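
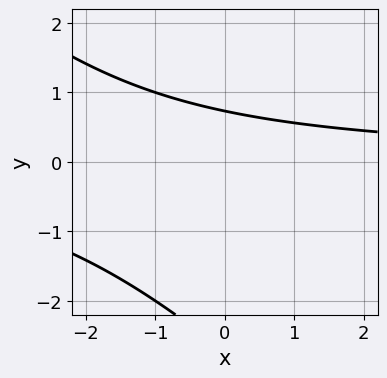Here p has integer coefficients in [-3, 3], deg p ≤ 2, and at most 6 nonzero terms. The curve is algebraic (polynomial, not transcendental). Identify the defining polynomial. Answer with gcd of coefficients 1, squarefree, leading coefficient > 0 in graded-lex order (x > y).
(a) deg p = 2.
(b) From the visible intercepts: the curve avoids every integer x-axis point in the box.
(c) Solving for integer coefficients yields p as stated.

x*y + y^2 + 2*y - 2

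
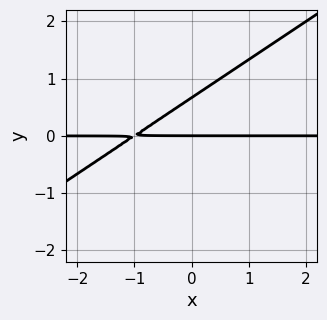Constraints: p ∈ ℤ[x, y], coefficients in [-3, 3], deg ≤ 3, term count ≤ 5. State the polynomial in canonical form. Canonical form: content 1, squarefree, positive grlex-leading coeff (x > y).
2*x*y - 3*y^2 + 2*y

(a) Degree: no degree-1 curve has this shape, so deg p = 2.
(b) From the visible intercepts: it meets the y-axis at y = 0 (among the integer gridlines); every point of the x-axis in the box is on the curve.
(c) The integer polynomial consistent with all of this is the stated p.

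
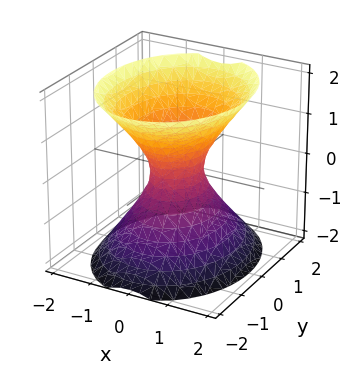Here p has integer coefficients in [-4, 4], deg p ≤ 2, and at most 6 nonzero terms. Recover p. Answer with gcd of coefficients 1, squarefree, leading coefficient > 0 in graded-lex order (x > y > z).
3*x^2 + 2*y^2 - 2*z^2 - 1

1. Degree: an hourglass — one-sheet hyperboloid; a quadric, so deg p = 2.
2. Symmetries: mirror symmetry z ↦ −z ⇒ only even powers of z; mirror symmetry x ↦ −x ⇒ only even powers of x; it's symmetric under y → −y, forcing even powers of y.
3. From the axis intercepts and sections: the surface avoids every integer z-axis point in the box.
4. These observations pin down the coefficients.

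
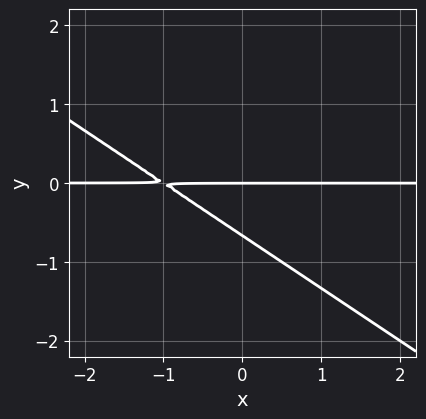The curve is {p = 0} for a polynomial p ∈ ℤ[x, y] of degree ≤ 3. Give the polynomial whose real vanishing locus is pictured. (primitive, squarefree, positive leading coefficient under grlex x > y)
2*x*y + 3*y^2 + 2*y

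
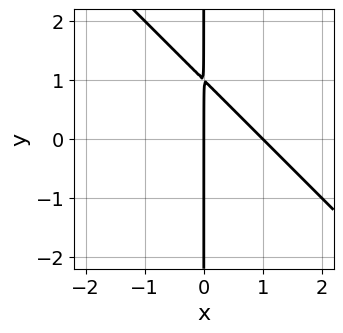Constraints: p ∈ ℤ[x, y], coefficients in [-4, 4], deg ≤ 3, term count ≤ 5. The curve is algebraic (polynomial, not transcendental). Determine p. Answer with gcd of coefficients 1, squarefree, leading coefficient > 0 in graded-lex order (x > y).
First, degree: the shape is more complex than any degree-1 curve, so deg p = 2.
Then, checking where it meets the axes: the visible y-axis segment lies entirely on the curve; the x-axis gridline crossings are at x ∈ {0, 1}.
Finally, assembling these constraints gives the stated polynomial.

x^2 + x*y - x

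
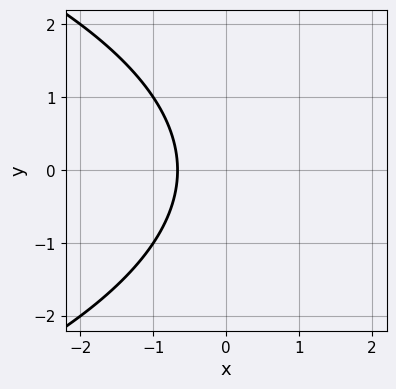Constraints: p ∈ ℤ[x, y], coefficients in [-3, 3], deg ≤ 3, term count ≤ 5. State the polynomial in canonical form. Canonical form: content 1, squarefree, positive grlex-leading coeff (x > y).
y^2 + 3*x + 2

First, deg p = 2. A generic line meets the curve in up to 2 points.
Then, symmetries: it's symmetric under y → −y, forcing even powers of y.
Then, observable constraints: it misses every integer gridline on the y-axis.
Finally, the integer polynomial consistent with all of this is the stated p.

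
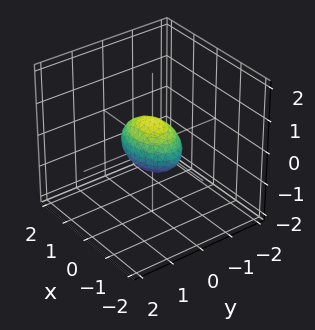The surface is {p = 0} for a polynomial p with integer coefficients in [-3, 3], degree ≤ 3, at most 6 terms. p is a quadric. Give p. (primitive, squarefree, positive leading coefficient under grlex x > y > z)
x^2 + 2*y^2 + 2*z^2 - 1

The degree is 2 — bounded and convex; a quadric.
Symmetries: the y ↦ −y reflection is a symmetry, so y appears only in even powers; the x ↦ −x reflection is a symmetry, so x appears only in even powers; mirror symmetry z ↦ −z ⇒ only even powers of z.
Checking where it meets the axes: the x-axis gridline crossings are at x ∈ {-1, 1}.
Fitting integer coefficients to these (and the overall shape) gives p.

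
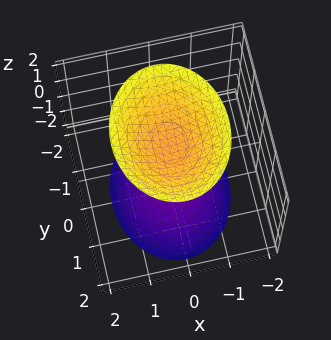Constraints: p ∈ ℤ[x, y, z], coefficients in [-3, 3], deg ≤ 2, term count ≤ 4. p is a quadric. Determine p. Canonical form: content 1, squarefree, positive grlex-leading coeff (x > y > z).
(a) I count 2 distinct pieces.
(b) The degree is 2 — two sheets facing apart; a quadric.
(c) Symmetries: mirror symmetry y ↦ −y ⇒ only even powers of y; mirror symmetry x ↦ −x ⇒ only even powers of x; it's symmetric under z → −z, forcing even powers of z.
(d) Observable constraints: the surface avoids every integer y-axis point in the box; the surface avoids every integer x-axis point in the box.
(e) Fitting integer coefficients to these (and the overall shape) gives p.

3*x^2 + 2*y^2 - 2*z^2 + 3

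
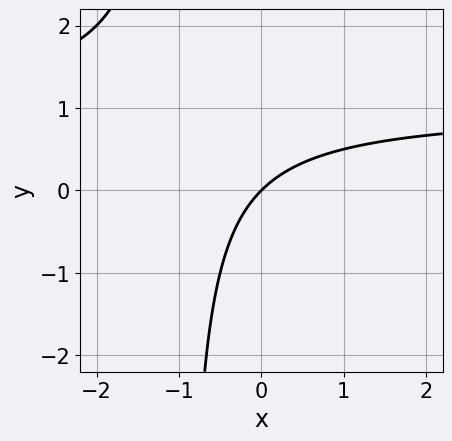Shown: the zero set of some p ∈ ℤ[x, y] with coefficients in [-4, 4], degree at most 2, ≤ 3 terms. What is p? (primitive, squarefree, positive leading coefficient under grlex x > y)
x*y - x + y

(a) The degree is 2 — the shape is more complex than any degree-1 curve.
(b) Checking where it meets the axes: it meets the y-axis at y = 0 (among the integer gridlines); it meets the x-axis at x = 0 (among the integer gridlines).
(c) Putting this together gives p.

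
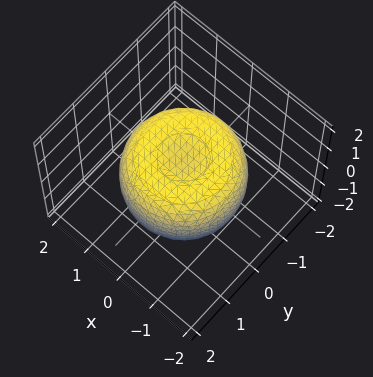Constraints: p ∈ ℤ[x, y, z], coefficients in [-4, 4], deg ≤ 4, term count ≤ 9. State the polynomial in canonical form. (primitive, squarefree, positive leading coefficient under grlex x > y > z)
2*x^4 + 4*x^2*y^2 + 2*y^4 - 3*x^2 - 3*y^2 + 3*z^2 - 2

(a) The degree is 4 — no degree-3 surface has this shape.
(b) Symmetries: the z-axis is an axis of rotation, so x and y enter only as x² + y².
(c) From the visible intercepts: a circular section at z = -1 has radius between 0 and 1.
(d) The integer polynomial consistent with all of this is the stated p.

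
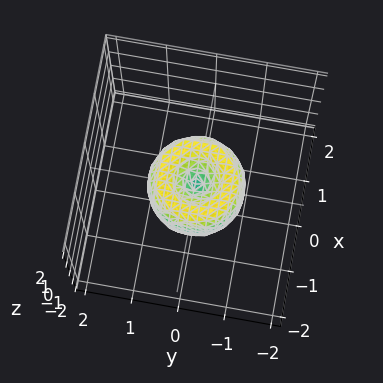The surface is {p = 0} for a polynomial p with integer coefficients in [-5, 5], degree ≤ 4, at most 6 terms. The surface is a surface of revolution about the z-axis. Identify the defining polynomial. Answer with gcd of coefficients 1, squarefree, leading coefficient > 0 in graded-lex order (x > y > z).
2*x^4 + 4*x^2*y^2 + 2*y^4 - 2*x^2 - 2*y^2 + z^2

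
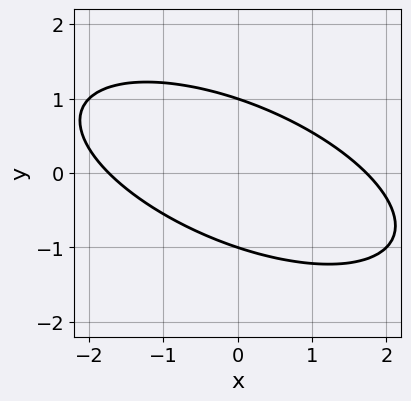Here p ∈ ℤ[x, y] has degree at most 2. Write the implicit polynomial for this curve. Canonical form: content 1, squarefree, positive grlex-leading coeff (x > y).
x^2 + 2*x*y + 3*y^2 - 3

1. deg p = 2. A generic line meets the curve in up to 2 points.
2. Observable constraints: the y-axis gridline crossings are at y ∈ {-1, 1}.
3. These observations pin down the coefficients.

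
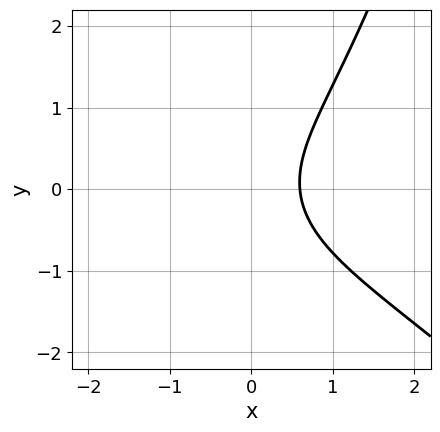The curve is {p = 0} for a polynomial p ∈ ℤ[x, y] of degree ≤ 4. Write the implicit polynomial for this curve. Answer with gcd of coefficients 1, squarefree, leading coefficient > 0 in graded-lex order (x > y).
x^3 + x^2*y - 2*y^2 + 3*x - 2

(a) The degree is 3 — the shape is more complex than any degree-2 curve.
(b) Observable constraints: no y-intercept at any integer in the box.
(c) Fitting integer coefficients to these (and the overall shape) gives p.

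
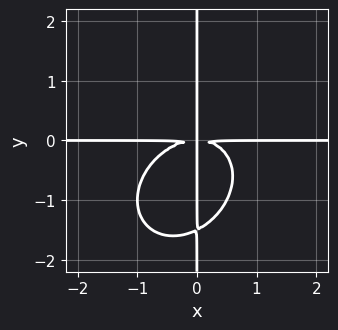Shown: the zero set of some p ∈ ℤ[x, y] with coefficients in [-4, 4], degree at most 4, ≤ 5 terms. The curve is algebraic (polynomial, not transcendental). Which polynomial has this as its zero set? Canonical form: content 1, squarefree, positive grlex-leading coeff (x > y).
First, deg p = 4.
Next, observable constraints: the visible x-axis segment lies entirely on the curve; every point of the y-axis in the box is on the curve.
Finally, the integer polynomial consistent with all of this is the stated p.

2*x^3*y - x^2*y^2 + 2*x*y^3 + 3*x*y^2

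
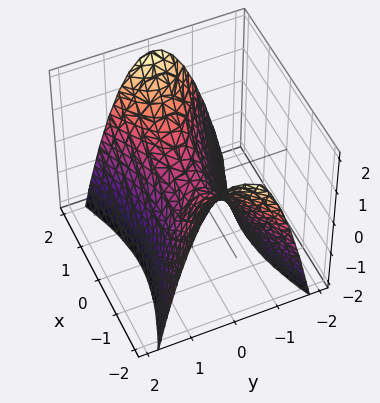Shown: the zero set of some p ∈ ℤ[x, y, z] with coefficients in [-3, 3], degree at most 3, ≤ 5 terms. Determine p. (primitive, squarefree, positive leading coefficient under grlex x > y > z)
x^2 - 3*y^2 - 2*z

1. Degree: a hyperbolic paraboloid; a quadric, so deg p = 2.
2. Symmetries: it's symmetric under y → −y, forcing even powers of y; mirror symmetry x ↦ −x ⇒ only even powers of x.
3. Checking where it meets the axes: it crosses the x-axis at the gridline x = 0; it crosses the y-axis at the gridline y = 0; one z-axis crossing is at z = 0.
4. Together with the visible shape, these determine p as stated.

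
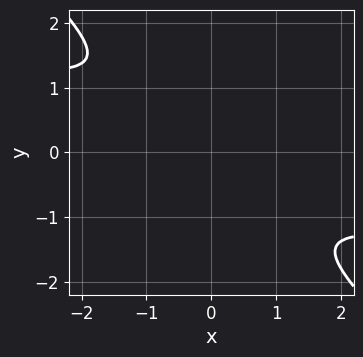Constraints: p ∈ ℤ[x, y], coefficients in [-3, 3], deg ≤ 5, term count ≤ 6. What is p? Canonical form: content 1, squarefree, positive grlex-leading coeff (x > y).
2*x*y^3 + 2*y^4 + x^2 + x*y + 2

(a) The degree is 4 — the shape is more complex than any degree-3 curve.
(b) From the visible intercepts: no y-intercept at any integer in the box; the curve avoids every integer x-axis point in the box.
(c) Putting this together gives p.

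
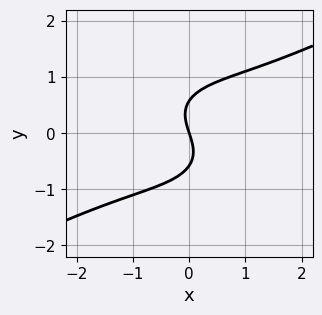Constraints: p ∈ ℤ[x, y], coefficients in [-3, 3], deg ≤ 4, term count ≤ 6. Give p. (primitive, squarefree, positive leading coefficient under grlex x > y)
x^3 - x^2*y - 3*y^3 + 3*x + y

First, deg p = 3. The shape is more complex than any degree-2 curve.
Next, against the integer gridlines: it crosses the x-axis at the gridline x = 0; it meets the y-axis at y = 0 (among the integer gridlines).
Finally, matching integer coefficients to the picture gives p.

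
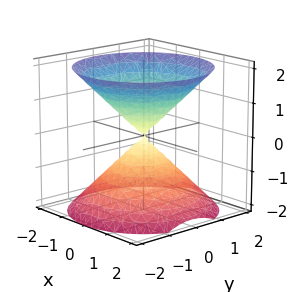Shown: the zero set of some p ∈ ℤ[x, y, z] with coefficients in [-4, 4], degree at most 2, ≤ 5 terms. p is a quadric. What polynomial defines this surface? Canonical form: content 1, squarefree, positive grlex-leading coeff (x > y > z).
x^2 + y^2 - z^2

1. There are 2 components.
2. Degree: a double cone through the origin; a quadric, so deg p = 2.
3. Symmetries: rotational symmetry about the z-axis ⇒ p depends on x, y only through x² + y²; it's symmetric under z → −z, forcing even powers of z.
4. Checking where it meets the axes: one x-axis crossing is at x = 0; it crosses the z-axis at the gridline z = 0.
5. Assembling these constraints gives the stated polynomial.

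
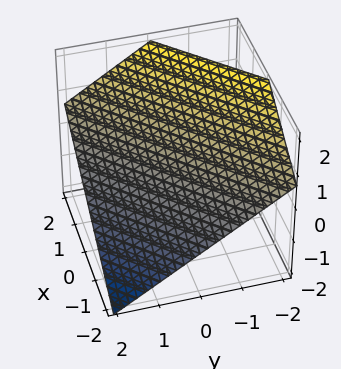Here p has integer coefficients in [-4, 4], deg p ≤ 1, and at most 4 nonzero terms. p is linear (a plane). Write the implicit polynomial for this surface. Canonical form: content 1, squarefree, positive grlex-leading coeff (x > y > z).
2*x - 2*y - 3*z + 2

First, degree: the surface is flat (a plane), so deg p = 1.
Then, from the axis intercepts and sections: it crosses the x-axis at the gridline x = -1; it meets the y-axis at y = 1 (among the integer gridlines).
Finally, solving for integer coefficients yields p as stated.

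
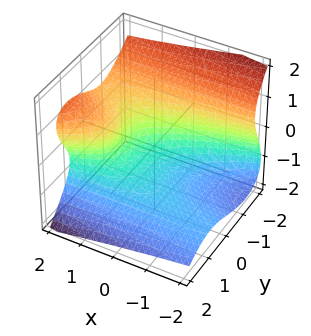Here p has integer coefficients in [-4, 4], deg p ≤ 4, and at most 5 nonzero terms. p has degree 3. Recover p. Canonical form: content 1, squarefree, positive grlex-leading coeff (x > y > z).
(a) deg p = 3.
(b) Observable constraints: one x-axis crossing is at x = 1; it crosses the z-axis at the gridline z = -1.
(c) Putting this together gives p.

2*x*y*z - 2*y^3 - 3*z^3 + 3*x - 3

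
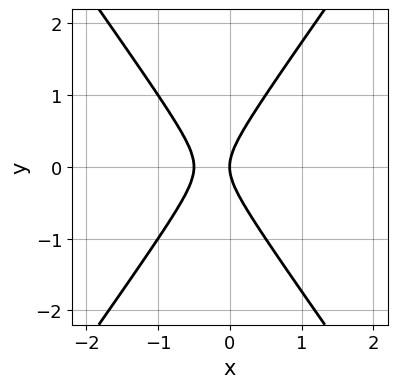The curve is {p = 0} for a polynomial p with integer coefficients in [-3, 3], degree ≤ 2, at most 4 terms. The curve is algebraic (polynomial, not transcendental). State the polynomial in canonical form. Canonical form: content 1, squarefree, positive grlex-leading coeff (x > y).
2*x^2 - y^2 + x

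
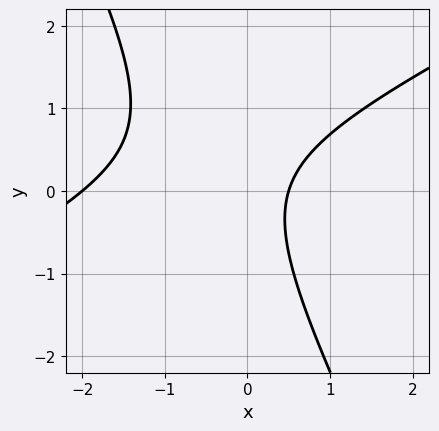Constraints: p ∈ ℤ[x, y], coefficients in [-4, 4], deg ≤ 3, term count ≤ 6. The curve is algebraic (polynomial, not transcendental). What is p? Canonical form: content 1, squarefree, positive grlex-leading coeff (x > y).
2*x^2 - 3*x*y - 2*y^2 + 3*x - 2

1. deg p = 2. The shape is more complex than any degree-1 curve.
2. Checking where it meets the axes: it crosses the x-axis at the gridline x = -2; the curve avoids every integer y-axis point in the box.
3. The integer polynomial consistent with all of this is the stated p.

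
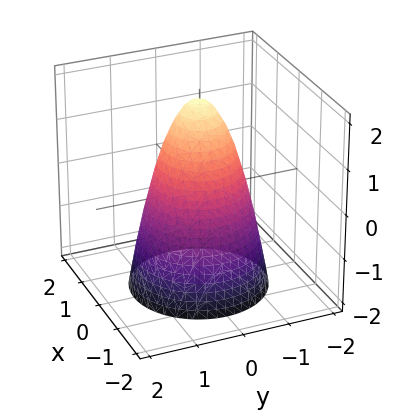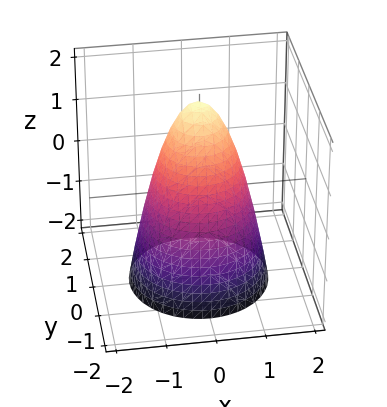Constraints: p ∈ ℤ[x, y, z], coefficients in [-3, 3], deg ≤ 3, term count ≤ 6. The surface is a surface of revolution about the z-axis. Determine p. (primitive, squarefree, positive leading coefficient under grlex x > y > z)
2*x^2 + 2*y^2 + z - 2

1. deg p = 2.
2. By symmetry, every cross-section ⟂ z is a circle, so x, y appear only via x² + y².
3. Checking where it meets the axes: one z-axis crossing is at z = 2; the x-axis gridline crossings are at x ∈ {-1, 1}.
4. Putting this together gives p.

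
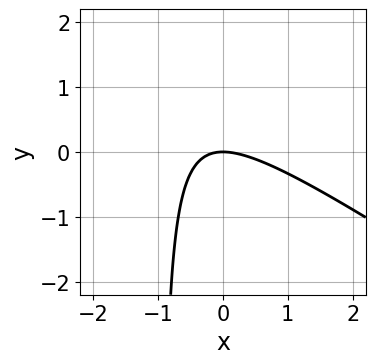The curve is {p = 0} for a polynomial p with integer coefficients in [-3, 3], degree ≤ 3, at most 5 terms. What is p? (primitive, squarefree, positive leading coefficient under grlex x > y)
1. Degree: the shape is more complex than any degree-1 curve, so deg p = 2.
2. Against the integer gridlines: it crosses the x-axis at the gridline x = 0; one y-axis crossing is at y = 0.
3. The integer polynomial consistent with all of this is the stated p.

2*x^2 + 3*x*y + 3*y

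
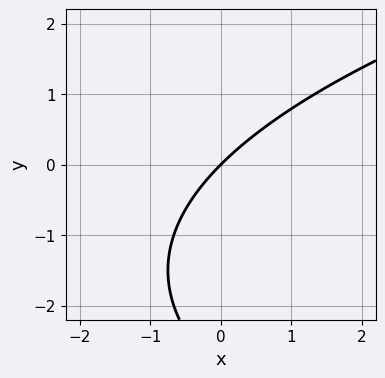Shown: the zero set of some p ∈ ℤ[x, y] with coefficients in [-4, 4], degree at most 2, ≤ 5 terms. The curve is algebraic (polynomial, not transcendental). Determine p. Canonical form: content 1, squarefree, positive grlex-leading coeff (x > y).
y^2 - 3*x + 3*y

(a) The degree is 2 — a generic line meets the curve in up to 2 points.
(b) Checking where it meets the axes: it crosses the y-axis at the gridline y = 0; one x-axis crossing is at x = 0.
(c) Putting this together gives p.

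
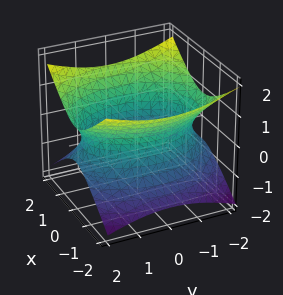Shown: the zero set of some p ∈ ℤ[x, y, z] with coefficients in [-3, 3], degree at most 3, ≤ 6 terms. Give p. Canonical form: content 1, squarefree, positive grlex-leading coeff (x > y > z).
First, the degree is 2 — one connected sheet with a waist; a quadric.
Next, symmetries: mirror symmetry z ↦ −z ⇒ only even powers of z; the y ↦ −y reflection is a symmetry, so y appears only in even powers; mirror symmetry x ↦ −x ⇒ only even powers of x.
Next, against the integer gridlines: no z-intercept at any integer in the box.
Finally, together with the visible shape, these determine p as stated.

2*x^2 + y^2 - 3*z^2 - 3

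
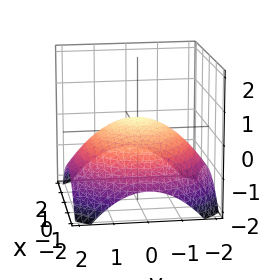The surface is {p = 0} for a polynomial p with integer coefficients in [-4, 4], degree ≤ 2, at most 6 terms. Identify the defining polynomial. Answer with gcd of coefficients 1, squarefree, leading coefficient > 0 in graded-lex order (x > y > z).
First, degree: no degree-1 surface has this shape, so deg p = 2.
Next, by symmetry, the z-axis is an axis of rotation, so x and y enter only as x² + y².
Next, from the axis intercepts and sections: a circular section at z = 0 has radius exactly 1; the y-axis gridline crossings are at y ∈ {-1, 1}; among the integer gridlines, it crosses the x-axis at x ∈ {-1, 1}.
Finally, these observations pin down the coefficients.

x^2 + y^2 + 3*z - 1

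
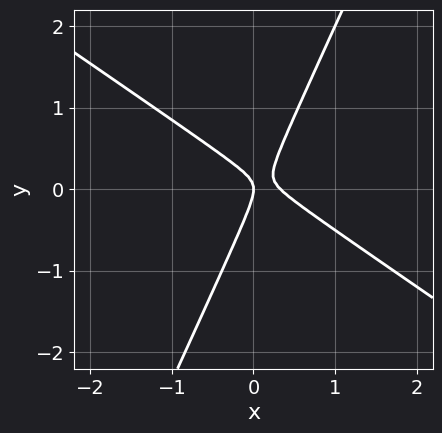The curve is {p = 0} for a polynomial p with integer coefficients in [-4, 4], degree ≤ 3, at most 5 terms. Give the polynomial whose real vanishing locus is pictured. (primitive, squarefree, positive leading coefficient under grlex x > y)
First, the degree is 2 — no degree-1 curve has this shape.
Then, reading off the gridlines: it crosses the x-axis at the gridline x = 0; one y-axis crossing is at y = 0.
Finally, assembling these constraints gives the stated polynomial.

3*x^2 + 3*x*y - 2*y^2 - x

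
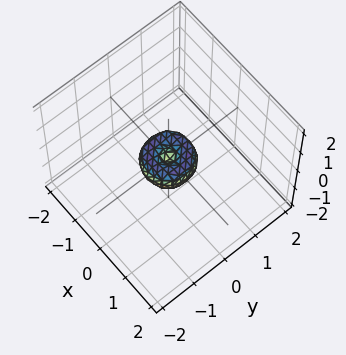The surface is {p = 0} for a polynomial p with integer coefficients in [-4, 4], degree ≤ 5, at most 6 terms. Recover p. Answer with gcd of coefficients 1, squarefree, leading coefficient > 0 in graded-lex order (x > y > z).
(a) The degree is 4 — a generic line meets the surface in up to 4 points.
(b) By symmetry, the z-axis is an axis of rotation, so x and y enter only as x² + y².
(c) Against the integer gridlines: one x-axis crossing is at x = 0; a circular section at z = 0 has radius between 0 and 1.
(d) The integer polynomial consistent with all of this is the stated p.

2*x^4 + 4*x^2*y^2 + 2*y^4 - x^2 - y^2 + z^2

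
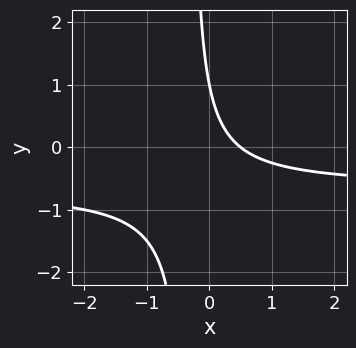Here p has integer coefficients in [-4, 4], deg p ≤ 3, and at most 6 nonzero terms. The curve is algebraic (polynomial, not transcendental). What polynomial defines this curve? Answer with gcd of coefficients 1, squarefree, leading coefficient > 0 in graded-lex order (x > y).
3*x*y + 2*x + y - 1

1. deg p = 2. The shape is more complex than any degree-1 curve.
2. Reading off the gridlines: one y-axis crossing is at y = 1.
3. Fitting integer coefficients to these (and the overall shape) gives p.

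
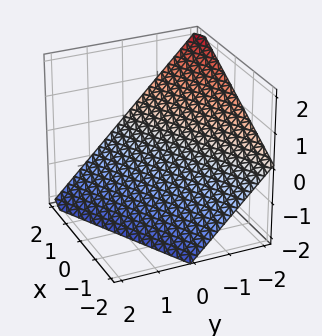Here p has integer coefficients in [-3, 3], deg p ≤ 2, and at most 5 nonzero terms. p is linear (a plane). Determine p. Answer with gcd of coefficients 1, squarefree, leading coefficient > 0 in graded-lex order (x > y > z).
x - 2*y - 2*z - 2

Degree: the surface is flat (a plane), so deg p = 1.
Checking where it meets the axes: one y-axis crossing is at y = -1; one z-axis crossing is at z = -1.
Putting this together gives p.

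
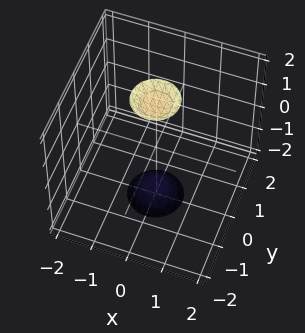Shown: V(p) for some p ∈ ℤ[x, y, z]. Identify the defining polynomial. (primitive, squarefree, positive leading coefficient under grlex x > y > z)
3*x^2 + 3*y^2 - z^2 + 3

There are 2 components. They look like related sheets of one shape, so recover p as a whole.
Degree: two separate bowl-shaped sheets opening away from each other; a quadric, so deg p = 2.
Symmetries: the z ↦ −z reflection is a symmetry, so z appears only in even powers; rotational symmetry about the z-axis ⇒ p depends on x, y only through x² + y².
Observable constraints: it misses every integer gridline on the x-axis; a circular section at z = 2 has radius between 0 and 1; no y-intercept at any integer in the box.
Assembling these constraints gives the stated polynomial.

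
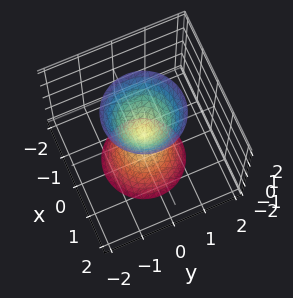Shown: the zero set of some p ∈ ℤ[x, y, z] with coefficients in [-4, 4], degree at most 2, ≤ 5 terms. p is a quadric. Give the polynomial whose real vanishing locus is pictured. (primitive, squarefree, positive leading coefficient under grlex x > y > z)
3*x^2 + 3*y^2 - z^2

(a) The picture has 2 separate pieces. Treating them together as one polynomial.
(b) Degree: two nappes meeting at a single point; a quadric, so deg p = 2.
(c) Symmetry: every cross-section ⟂ z is a circle, so x, y appear only via x² + y²; the z ↦ −z reflection is a symmetry, so z appears only in even powers.
(d) Observable constraints: a circular section at z = 2 has radius between 1 and 2; one z-axis crossing is at z = 0.
(e) The integer polynomial consistent with all of this is the stated p.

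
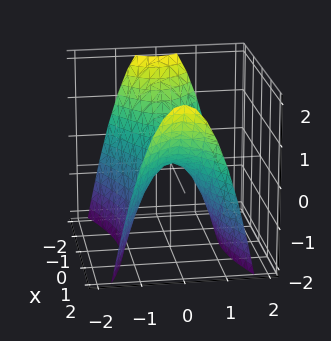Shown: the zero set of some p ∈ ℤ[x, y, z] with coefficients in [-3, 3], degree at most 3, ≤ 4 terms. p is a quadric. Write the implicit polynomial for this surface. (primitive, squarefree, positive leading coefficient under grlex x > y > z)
(a) deg p = 2. A hyperbolic paraboloid; a quadric.
(b) Symmetries: the y ↦ −y reflection is a symmetry, so y appears only in even powers; it's symmetric under x → −x, forcing even powers of x.
(c) Reading off the gridlines: it crosses the x-axis at the gridline x = 0; it meets the y-axis at y = 0 (among the integer gridlines); one z-axis crossing is at z = 0.
(d) The integer polynomial consistent with all of this is the stated p.

x^2 - 3*y^2 - 2*z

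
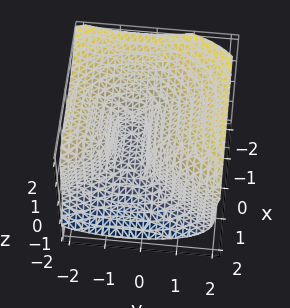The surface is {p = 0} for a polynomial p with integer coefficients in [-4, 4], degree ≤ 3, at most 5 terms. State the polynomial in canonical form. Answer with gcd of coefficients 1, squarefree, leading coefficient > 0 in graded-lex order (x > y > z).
1. deg p = 3. No degree-2 surface has this shape.
2. From the visible intercepts: it meets the z-axis at z = 0 (among the integer gridlines); it crosses the x-axis at the gridline x = 0.
3. Together with the visible shape, these determine p as stated. Check: (0, -1, 0) on the y-axis lies on the surface, and p(0, -1, 0) = 0. ✓

2*x^3 + 3*z^3 - 3*y^2 - 3*y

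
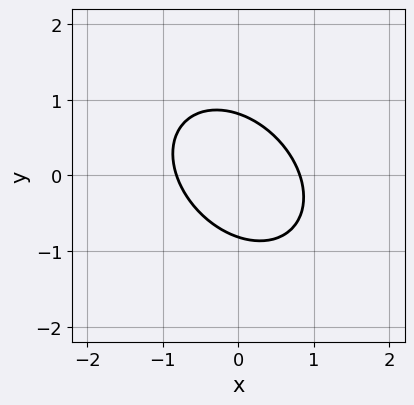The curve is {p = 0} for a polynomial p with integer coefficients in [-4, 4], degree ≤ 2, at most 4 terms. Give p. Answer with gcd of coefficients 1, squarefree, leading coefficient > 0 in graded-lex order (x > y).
3*x^2 + 2*x*y + 3*y^2 - 2

1. The degree is 2 — the shape is more complex than any degree-1 curve.
2. Solving for integer coefficients yields p as stated.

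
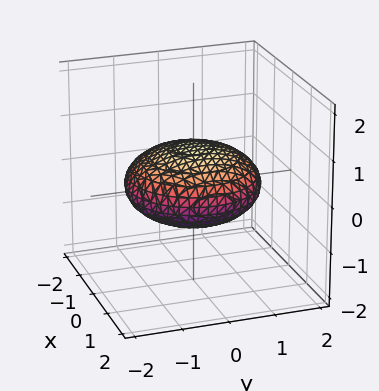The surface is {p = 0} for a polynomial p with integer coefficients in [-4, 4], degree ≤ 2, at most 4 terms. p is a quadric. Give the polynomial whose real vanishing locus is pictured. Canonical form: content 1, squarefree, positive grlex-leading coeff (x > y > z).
deg p = 2.
Symmetries: the surface is invariant under rotation about z: p = q(x² + y², z); the z ↦ −z reflection is a symmetry, so z appears only in even powers.
Observable constraints: a circular section at z = 0 has radius between 1 and 2.
Putting this together gives p.

x^2 + y^2 + 3*z^2 - 2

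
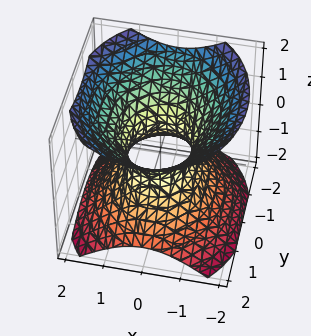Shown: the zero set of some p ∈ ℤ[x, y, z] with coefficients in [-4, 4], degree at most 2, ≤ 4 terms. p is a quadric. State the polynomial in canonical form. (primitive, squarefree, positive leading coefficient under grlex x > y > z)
3*x^2 + 2*y^2 - 3*z^2 - 2

First, degree: an hourglass — one-sheet hyperboloid; a quadric, so deg p = 2.
Then, symmetries: mirror symmetry z ↦ −z ⇒ only even powers of z; the x ↦ −x reflection is a symmetry, so x appears only in even powers; it's symmetric under y → −y, forcing even powers of y.
Next, reading off the gridlines: it misses every integer gridline on the z-axis; among the integer gridlines, it crosses the y-axis at y ∈ {-1, 1}.
Finally, matching integer coefficients to the picture gives p.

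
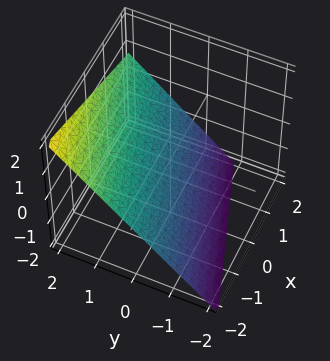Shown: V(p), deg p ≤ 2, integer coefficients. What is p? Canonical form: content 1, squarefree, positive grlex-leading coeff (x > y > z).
x - 3*y + 3*z + 2

Degree: the surface is flat (a plane), so deg p = 1.
Reading off the gridlines: it meets the x-axis at x = -2 (among the integer gridlines).
Matching integer coefficients to the picture gives p.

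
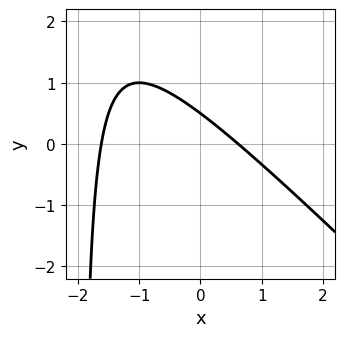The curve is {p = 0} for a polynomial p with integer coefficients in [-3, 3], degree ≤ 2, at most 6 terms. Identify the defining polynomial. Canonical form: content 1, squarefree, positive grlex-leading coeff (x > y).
x^2 + x*y + x + 2*y - 1

1. Degree: the shape is more complex than any degree-1 curve, so deg p = 2.
2. The integer polynomial consistent with all of this is the stated p.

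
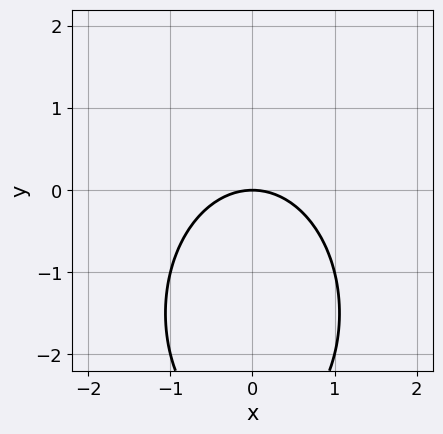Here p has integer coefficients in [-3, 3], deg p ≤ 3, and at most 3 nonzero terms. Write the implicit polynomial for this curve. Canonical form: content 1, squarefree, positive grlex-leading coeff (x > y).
2*x^2 + y^2 + 3*y

1. Degree: the shape is more complex than any degree-1 curve, so deg p = 2.
2. Symmetries: mirror symmetry x ↦ −x ⇒ only even powers of x.
3. From the visible intercepts: it crosses the y-axis at the gridline y = 0; one x-axis crossing is at x = 0.
4. Fitting integer coefficients to these (and the overall shape) gives p.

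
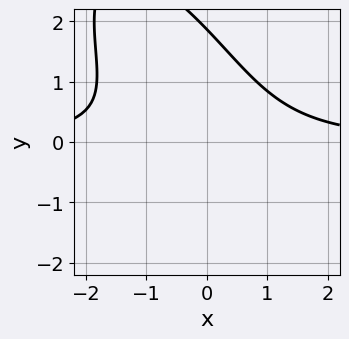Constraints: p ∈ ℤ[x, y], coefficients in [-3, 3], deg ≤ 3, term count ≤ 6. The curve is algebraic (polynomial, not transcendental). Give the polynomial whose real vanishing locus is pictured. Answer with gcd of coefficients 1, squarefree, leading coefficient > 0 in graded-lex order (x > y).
2*x^2*y + 2*x*y^2 + y^3 - y^2 - 3

The degree is 3 — a generic line meets the curve in up to 3 points.
Reading off the gridlines: no x-intercept at any integer in the box.
Solving for integer coefficients yields p as stated.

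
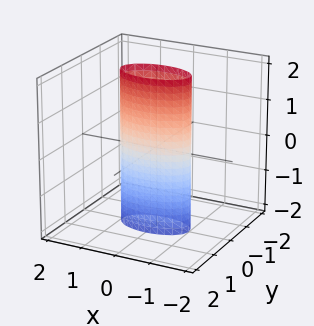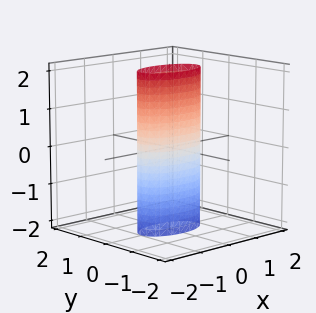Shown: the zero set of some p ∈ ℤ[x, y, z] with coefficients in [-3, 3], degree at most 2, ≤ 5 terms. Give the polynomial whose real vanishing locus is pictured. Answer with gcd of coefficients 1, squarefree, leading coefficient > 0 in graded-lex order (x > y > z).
First, deg p = 2. A cylinder; a quadric.
Then, symmetries: the z ↦ −z reflection is a symmetry, so z appears only in even powers; mirror symmetry x ↦ −x ⇒ only even powers of x; mirror symmetry y ↦ −y ⇒ only even powers of y.
Then, reading off the gridlines: the x-axis gridline crossings are at x ∈ {-1, 1}; the surface avoids every integer z-axis point in the box.
Finally, assembling these constraints gives the stated polynomial.

x^2 + 3*y^2 - 1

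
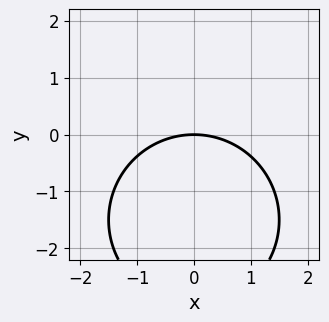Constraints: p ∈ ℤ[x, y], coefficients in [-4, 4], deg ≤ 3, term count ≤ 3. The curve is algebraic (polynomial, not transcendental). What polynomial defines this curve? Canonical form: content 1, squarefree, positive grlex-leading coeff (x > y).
1. deg p = 2. A generic line meets the curve in up to 2 points.
2. Symmetries: the x ↦ −x reflection is a symmetry, so x appears only in even powers.
3. From the visible intercepts: it meets the y-axis at y = 0 (among the integer gridlines); it meets the x-axis at x = 0 (among the integer gridlines).
4. Putting this together gives p.

x^2 + y^2 + 3*y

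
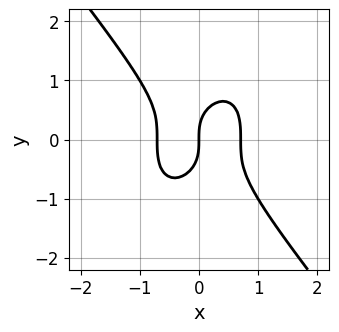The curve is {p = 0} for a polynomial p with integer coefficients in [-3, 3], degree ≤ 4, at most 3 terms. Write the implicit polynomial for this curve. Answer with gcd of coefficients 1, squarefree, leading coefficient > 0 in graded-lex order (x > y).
1. deg p = 3. No degree-2 curve has this shape.
2. Reading off the gridlines: it crosses the y-axis at the gridline y = 0; it meets the x-axis at x = 0 (among the integer gridlines).
3. Fitting integer coefficients to these (and the overall shape) gives p.

2*x^3 + y^3 - x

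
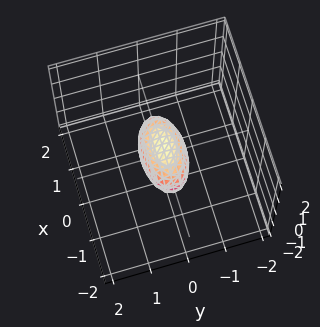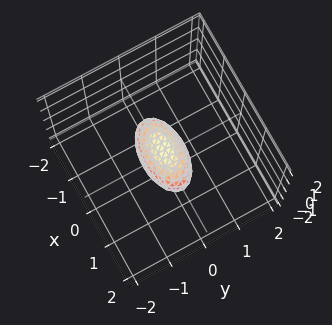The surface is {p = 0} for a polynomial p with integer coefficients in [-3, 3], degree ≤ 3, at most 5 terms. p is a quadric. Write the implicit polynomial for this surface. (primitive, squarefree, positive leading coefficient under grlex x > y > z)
1. Degree: a closed, bounded, convex surface; a quadric, so deg p = 2.
2. Symmetries: the z ↦ −z reflection is a symmetry, so z appears only in even powers; the y ↦ −y reflection is a symmetry, so y appears only in even powers; it's symmetric under x → −x, forcing even powers of x.
3. Reading off the gridlines: among the integer gridlines, it crosses the x-axis at x ∈ {-1, 1}.
4. Matching integer coefficients to the picture gives p.

x^2 + 3*y^2 + 2*z^2 - 1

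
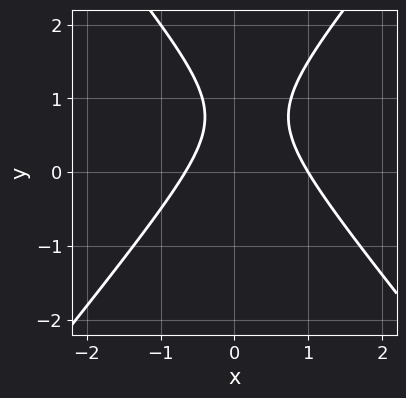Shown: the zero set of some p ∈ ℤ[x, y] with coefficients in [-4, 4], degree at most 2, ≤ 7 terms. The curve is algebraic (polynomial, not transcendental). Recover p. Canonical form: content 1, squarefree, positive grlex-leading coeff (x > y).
3*x^2 - 2*y^2 - x + 3*y - 2

The degree is 2 — a generic line meets the curve in up to 2 points.
Against the integer gridlines: no y-intercept at any integer in the box; it crosses the x-axis at the gridline x = 1.
Putting this together gives p.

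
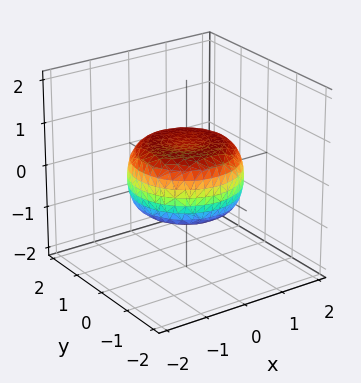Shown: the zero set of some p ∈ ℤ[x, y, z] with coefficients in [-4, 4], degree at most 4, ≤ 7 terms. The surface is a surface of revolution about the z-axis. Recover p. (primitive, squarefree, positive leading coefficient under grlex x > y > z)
1. Degree: no degree-3 surface has this shape, so deg p = 4.
2. By symmetry, every cross-section ⟂ z is a circle, so x, y appear only via x² + y².
3. Checking where it meets the axes: a circular section at z = 0 has radius between 1 and 2.
4. The integer polynomial consistent with all of this is the stated p.

x^4 + 2*x^2*y^2 + y^4 - x^2 - y^2 + 2*z^2 - 1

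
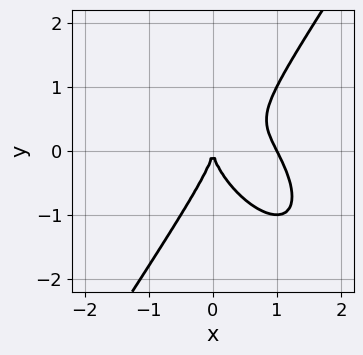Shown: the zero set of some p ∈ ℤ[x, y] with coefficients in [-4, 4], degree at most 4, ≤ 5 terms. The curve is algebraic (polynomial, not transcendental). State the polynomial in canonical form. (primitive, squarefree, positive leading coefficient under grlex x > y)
1. deg p = 3.
2. From the visible intercepts: among the integer gridlines, it crosses the x-axis at x ∈ {0, 1}; it meets the y-axis at y = 0 (among the integer gridlines).
3. Solving for integer coefficients yields p as stated.

2*x^3 + x^2*y - y^3 - 2*x^2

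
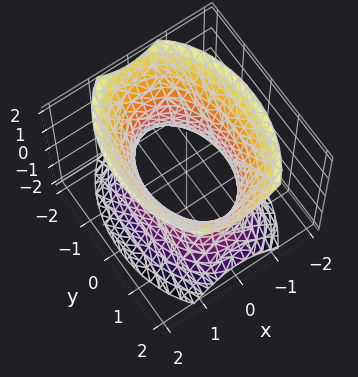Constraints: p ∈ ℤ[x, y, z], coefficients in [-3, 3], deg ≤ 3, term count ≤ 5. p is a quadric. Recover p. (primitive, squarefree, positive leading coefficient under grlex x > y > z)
(a) deg p = 2. One connected sheet with a waist; a quadric.
(b) Symmetries: it's symmetric under y → −y, forcing even powers of y; it's symmetric under z → −z, forcing even powers of z; mirror symmetry x ↦ −x ⇒ only even powers of x.
(c) Reading off the gridlines: the x-axis gridline crossings are at x ∈ {-1, 1}; the surface avoids every integer z-axis point in the box.
(d) Matching integer coefficients to the picture gives p.

2*x^2 + y^2 - z^2 - 2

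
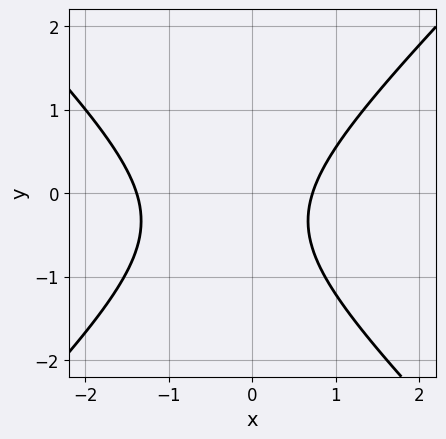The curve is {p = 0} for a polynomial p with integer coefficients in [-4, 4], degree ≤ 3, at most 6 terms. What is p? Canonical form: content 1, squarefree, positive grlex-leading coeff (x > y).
3*x^2 - 3*y^2 + 2*x - 2*y - 3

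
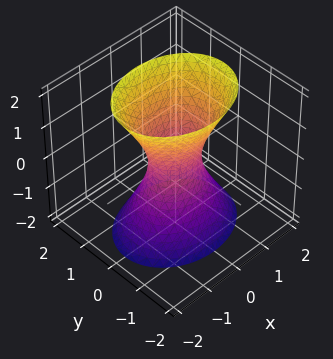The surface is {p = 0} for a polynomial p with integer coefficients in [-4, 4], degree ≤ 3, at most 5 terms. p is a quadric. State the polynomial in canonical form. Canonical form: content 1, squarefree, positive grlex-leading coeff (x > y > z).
2*x^2 + 3*y^2 - z^2 - 1

(a) deg p = 2.
(b) Symmetries: mirror symmetry y ↦ −y ⇒ only even powers of y; the z ↦ −z reflection is a symmetry, so z appears only in even powers; mirror symmetry x ↦ −x ⇒ only even powers of x.
(c) Against the integer gridlines: it misses every integer gridline on the z-axis.
(d) Together with the visible shape, these determine p as stated.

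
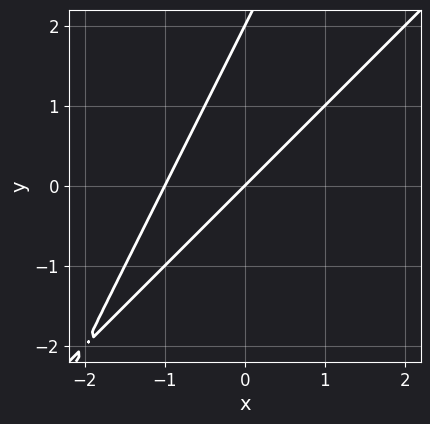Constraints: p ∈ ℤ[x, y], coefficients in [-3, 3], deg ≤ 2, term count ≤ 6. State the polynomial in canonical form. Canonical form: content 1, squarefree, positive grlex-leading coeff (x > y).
(a) The degree is 2 — a generic line meets the curve in up to 2 points.
(b) From the visible intercepts: among the integer gridlines, it crosses the x-axis at x ∈ {-1, 0}; the y-axis gridline crossings are at y ∈ {0, 2}.
(c) Together with the visible shape, these determine p as stated.

2*x^2 - 3*x*y + y^2 + 2*x - 2*y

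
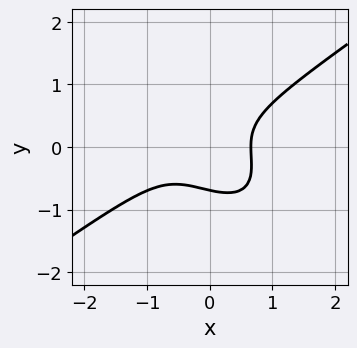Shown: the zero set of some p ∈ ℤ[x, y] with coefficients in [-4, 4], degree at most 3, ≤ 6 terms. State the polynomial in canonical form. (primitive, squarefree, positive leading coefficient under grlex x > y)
deg p = 3. No degree-2 curve has this shape.
Matching integer coefficients to the picture gives p.

2*x^3 - 2*x*y^2 - 3*y^3 + x^2 - 1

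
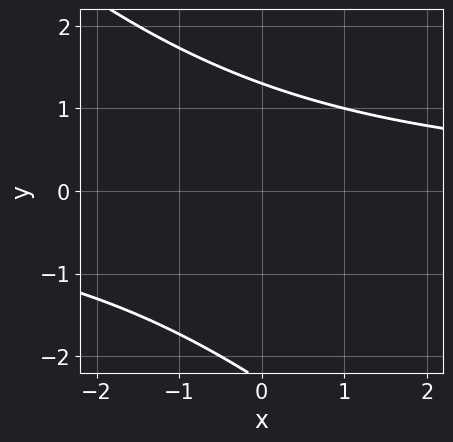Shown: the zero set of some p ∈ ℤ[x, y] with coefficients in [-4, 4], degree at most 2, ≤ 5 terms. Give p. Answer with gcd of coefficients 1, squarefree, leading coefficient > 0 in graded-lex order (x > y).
x*y + y^2 + y - 3

First, degree: a generic line meets the curve in up to 2 points, so deg p = 2.
Next, checking where it meets the axes: it misses every integer gridline on the x-axis.
Finally, fitting integer coefficients to these (and the overall shape) gives p.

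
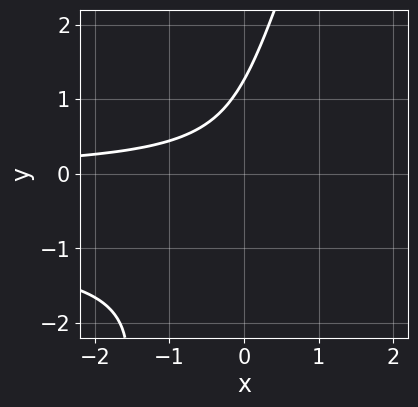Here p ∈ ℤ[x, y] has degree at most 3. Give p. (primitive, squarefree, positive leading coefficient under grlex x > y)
3*x*y^2 - y^3 + 3*x*y + 2

First, the degree is 3 — a generic line meets the curve in up to 3 points.
Then, checking where it meets the axes: the curve avoids every integer x-axis point in the box.
Finally, together with the visible shape, these determine p as stated.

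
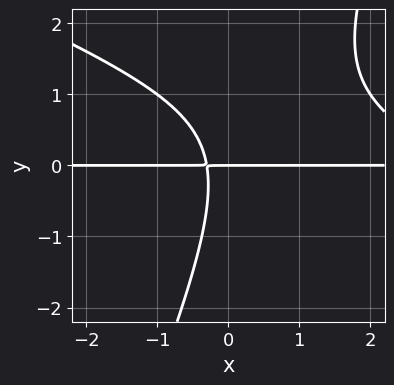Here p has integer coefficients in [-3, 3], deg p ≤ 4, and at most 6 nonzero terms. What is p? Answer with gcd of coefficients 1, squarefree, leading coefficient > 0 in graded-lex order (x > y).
x^2*y + 2*x*y^2 - y^3 - 3*x*y - y

First, the degree is 3 — the shape is more complex than any degree-2 curve.
Next, reading off the gridlines: it meets the y-axis at y = 0 (among the integer gridlines); every point of the x-axis in the box is on the curve.
Finally, together with the visible shape, these determine p as stated.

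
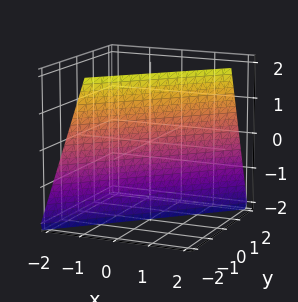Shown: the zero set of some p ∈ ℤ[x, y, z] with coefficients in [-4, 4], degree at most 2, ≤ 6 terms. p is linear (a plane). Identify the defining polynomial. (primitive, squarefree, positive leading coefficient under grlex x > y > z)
The degree is 1 — every cross-section is a straight line — this is a plane.
Reading off the gridlines: one z-axis crossing is at z = -2.
The integer polynomial consistent with all of this is the stated p.

3*x - 3*y - z - 2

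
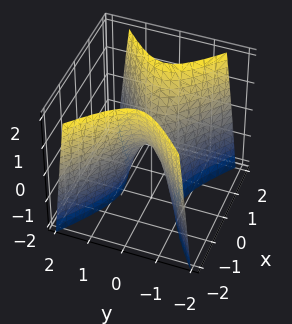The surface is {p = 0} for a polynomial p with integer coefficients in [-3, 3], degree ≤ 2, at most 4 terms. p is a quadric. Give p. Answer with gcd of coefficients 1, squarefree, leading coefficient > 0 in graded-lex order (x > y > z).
2*x^2 - 3*y^2 - z

The degree is 2 — a saddle surface; a quadric.
Symmetries: it's symmetric under x → −x, forcing even powers of x; the y ↦ −y reflection is a symmetry, so y appears only in even powers.
Against the integer gridlines: it meets the y-axis at y = 0 (among the integer gridlines); it meets the z-axis at z = 0 (among the integer gridlines); it crosses the x-axis at the gridline x = 0.
Solving for integer coefficients yields p as stated.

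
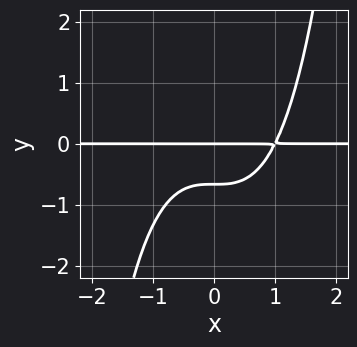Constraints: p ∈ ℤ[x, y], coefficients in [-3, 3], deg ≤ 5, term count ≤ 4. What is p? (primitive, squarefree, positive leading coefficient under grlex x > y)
2*x^3*y - 3*y^2 - 2*y

First, deg p = 4.
Next, from the axis intercepts and sections: it crosses the y-axis at the gridline y = 0; every point of the x-axis in the box is on the curve.
Finally, solving for integer coefficients yields p as stated.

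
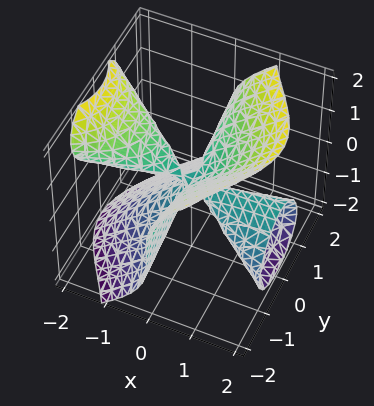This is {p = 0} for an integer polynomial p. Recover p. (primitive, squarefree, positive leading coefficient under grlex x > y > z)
2*x^2*z + 3*x*y^2 - 2*z^3

First, I count 2 distinct pieces.
Next, degree: the shape is more complex than any degree-2 surface, so deg p = 3.
Then, against the integer gridlines: the visible x-axis segment lies entirely on the surface; the visible y-axis segment lies entirely on the surface; one z-axis crossing is at z = 0.
Finally, assembling these constraints gives the stated polynomial.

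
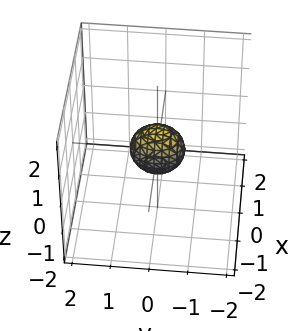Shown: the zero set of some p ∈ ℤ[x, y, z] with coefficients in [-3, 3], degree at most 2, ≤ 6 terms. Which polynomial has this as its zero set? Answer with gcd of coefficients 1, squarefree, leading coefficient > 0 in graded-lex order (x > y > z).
3*x^2 + 2*y^2 + 2*z^2 - 1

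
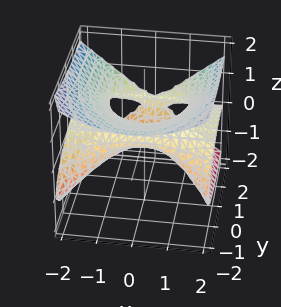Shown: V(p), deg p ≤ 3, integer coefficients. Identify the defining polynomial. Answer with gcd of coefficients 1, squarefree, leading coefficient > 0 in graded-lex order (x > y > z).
Degree: the shape is more complex than any degree-2 surface, so deg p = 3.
From the visible intercepts: among the integer gridlines, it crosses the y-axis at y ∈ {0, 2}; every point of the x-axis in the box is on the surface.
Fitting integer coefficients to these (and the overall shape) gives p.

2*x^2*z - 3*z^3 + y^2 - 2*y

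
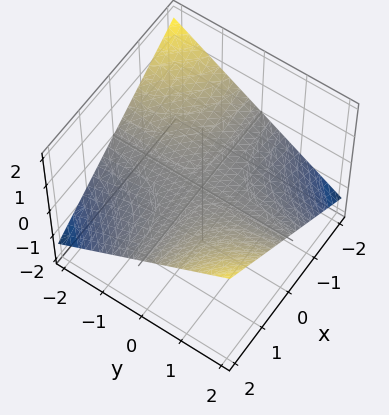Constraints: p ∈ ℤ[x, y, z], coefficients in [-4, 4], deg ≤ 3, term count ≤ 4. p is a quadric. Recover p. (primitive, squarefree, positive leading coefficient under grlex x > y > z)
x*y - 3*z

First, degree: a saddle surface; a quadric, so deg p = 2.
Then, reading off the gridlines: one z-axis crossing is at z = 0; every point of the x-axis in the box is on the surface.
Finally, these observations pin down the coefficients. Check: (0, -1, 0) on the y-axis lies on the surface, and p(0, -1, 0) = 0. ✓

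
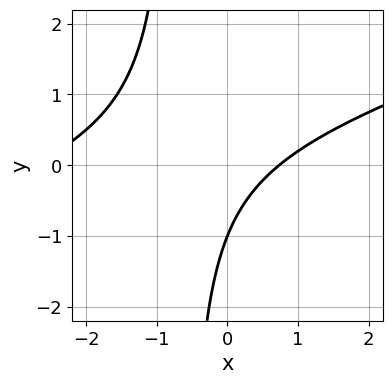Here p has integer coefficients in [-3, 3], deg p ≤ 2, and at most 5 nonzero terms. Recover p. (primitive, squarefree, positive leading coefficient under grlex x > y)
x^2 - 3*x*y + 2*x - 2*y - 2

(a) The degree is 2 — the shape is more complex than any degree-1 curve.
(b) Against the integer gridlines: one y-axis crossing is at y = -1.
(c) The integer polynomial consistent with all of this is the stated p.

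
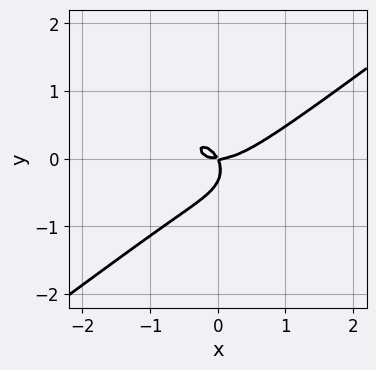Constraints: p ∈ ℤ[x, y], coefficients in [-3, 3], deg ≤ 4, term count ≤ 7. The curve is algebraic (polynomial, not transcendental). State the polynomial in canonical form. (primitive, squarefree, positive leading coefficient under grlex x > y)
First, degree: a generic line meets the curve in up to 3 points, so deg p = 3.
Next, from the axis intercepts and sections: one x-axis crossing is at x = 0; it crosses the y-axis at the gridline y = 0.
Finally, the integer polynomial consistent with all of this is the stated p.

2*x^3 - x^2*y - 3*y^3 - 2*x*y - y^2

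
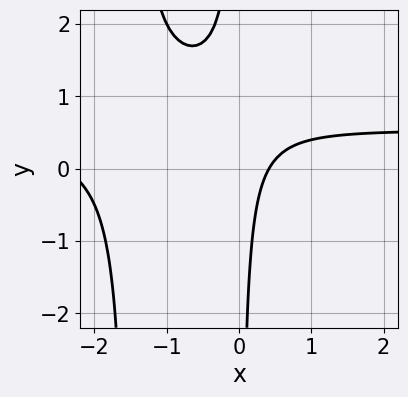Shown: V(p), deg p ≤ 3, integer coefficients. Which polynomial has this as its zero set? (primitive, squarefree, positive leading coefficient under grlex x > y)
2*x^2*y - x^2 + 3*x*y - 2*x + 1

First, the degree is 3 — a generic line meets the curve in up to 3 points.
Next, from the visible intercepts: no y-intercept at any integer in the box.
Finally, these observations pin down the coefficients.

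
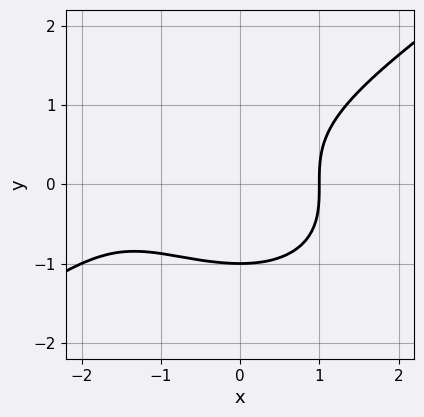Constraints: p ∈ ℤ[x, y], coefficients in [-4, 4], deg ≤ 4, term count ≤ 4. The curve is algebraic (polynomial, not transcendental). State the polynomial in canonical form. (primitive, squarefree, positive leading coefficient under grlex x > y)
(a) deg p = 3.
(b) Observable constraints: it meets the x-axis at x = 1 (among the integer gridlines); it crosses the y-axis at the gridline y = -1.
(c) Matching integer coefficients to the picture gives p.

x^3 - 3*y^3 + 2*x^2 - 3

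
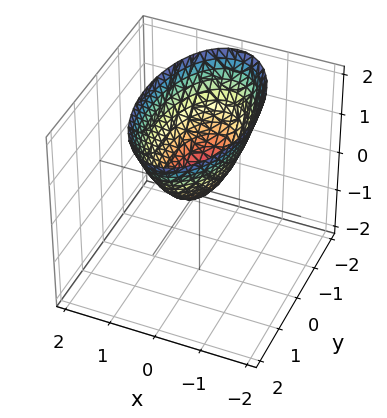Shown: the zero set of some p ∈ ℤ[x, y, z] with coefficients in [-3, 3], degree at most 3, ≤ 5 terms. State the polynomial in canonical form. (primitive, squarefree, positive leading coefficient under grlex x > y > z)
1. The degree is 2 — a paraboloid; a quadric.
2. Symmetries: mirror symmetry x ↦ −x ⇒ only even powers of x; mirror symmetry y ↦ −y ⇒ only even powers of y.
3. From the axis intercepts and sections: one x-axis crossing is at x = 0; it meets the z-axis at z = 0 (among the integer gridlines); it meets the y-axis at y = 0 (among the integer gridlines).
4. Solving for integer coefficients yields p as stated.

3*x^2 + y^2 - 2*z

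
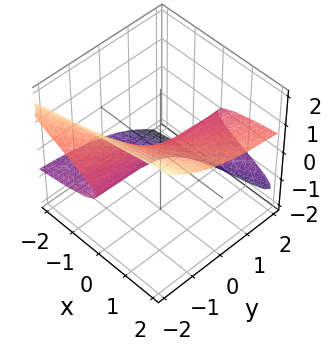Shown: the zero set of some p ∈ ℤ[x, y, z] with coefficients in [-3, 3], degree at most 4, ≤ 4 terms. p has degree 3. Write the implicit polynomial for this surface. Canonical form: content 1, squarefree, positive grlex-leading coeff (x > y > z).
3*y*z^2 + 3*z^3 - 2*x

1. The degree is 3 — no degree-2 surface has this shape.
2. Reading off the gridlines: every point of the y-axis in the box is on the surface; one z-axis crossing is at z = 0.
3. Putting this together gives p.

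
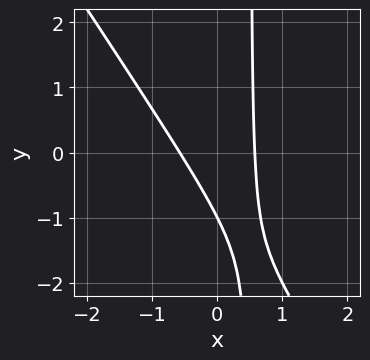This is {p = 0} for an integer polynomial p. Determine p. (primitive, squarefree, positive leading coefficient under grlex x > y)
3*x^2 + 2*x*y - y - 1

1. The degree is 2 — no degree-1 curve has this shape.
2. Observable constraints: one y-axis crossing is at y = -1.
3. Putting this together gives p.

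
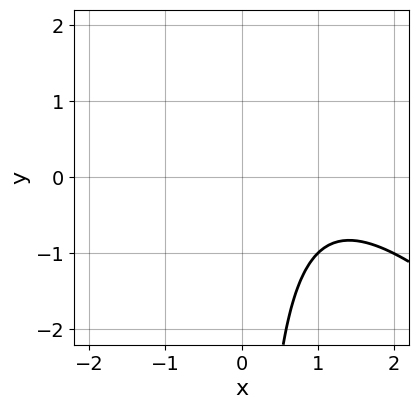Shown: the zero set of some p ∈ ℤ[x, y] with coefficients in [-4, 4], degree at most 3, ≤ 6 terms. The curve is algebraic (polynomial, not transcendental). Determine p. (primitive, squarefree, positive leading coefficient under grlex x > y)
1. Degree: no degree-1 curve has this shape, so deg p = 2.
2. Against the integer gridlines: it misses every integer gridline on the y-axis; it misses every integer gridline on the x-axis.
3. Together with the visible shape, these determine p as stated.

x^2 + x*y - 2*x + 2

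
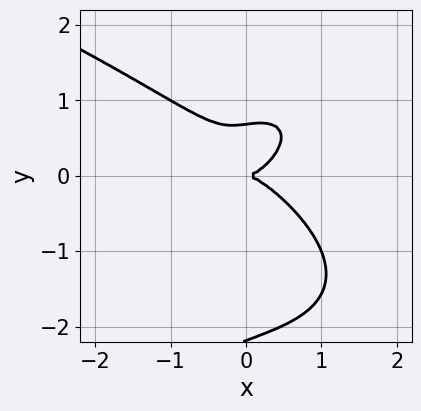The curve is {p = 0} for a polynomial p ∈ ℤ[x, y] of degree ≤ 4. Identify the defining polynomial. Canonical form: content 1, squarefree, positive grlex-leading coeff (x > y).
deg p = 4.
Checking where it meets the axes: it meets the x-axis at x = 0 (among the integer gridlines); one y-axis crossing is at y = 0.
Fitting integer coefficients to these (and the overall shape) gives p.

x*y^3 - 2*y^4 - 3*x^3 - 3*y^3 + 3*y^2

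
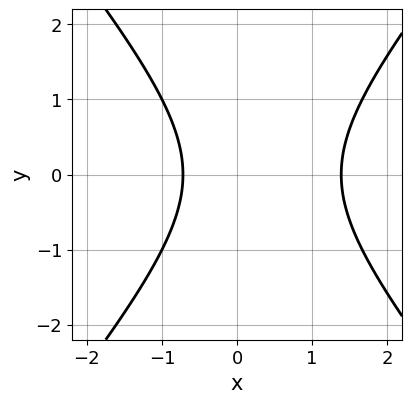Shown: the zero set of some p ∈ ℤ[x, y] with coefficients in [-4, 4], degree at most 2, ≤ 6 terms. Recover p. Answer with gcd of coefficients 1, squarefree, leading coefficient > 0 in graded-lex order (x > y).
3*x^2 - 2*y^2 - 2*x - 3

The degree is 2 — the shape is more complex than any degree-1 curve.
Symmetries: mirror symmetry y ↦ −y ⇒ only even powers of y.
Observable constraints: no y-intercept at any integer in the box.
Matching integer coefficients to the picture gives p.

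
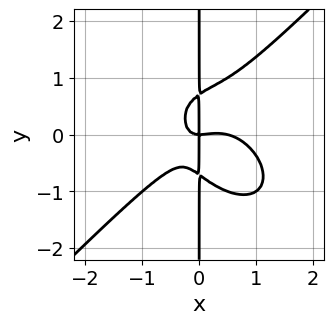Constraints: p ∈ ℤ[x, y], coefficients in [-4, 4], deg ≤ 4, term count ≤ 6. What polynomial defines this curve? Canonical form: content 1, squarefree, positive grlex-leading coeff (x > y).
First, deg p = 4. No degree-3 curve has this shape.
Then, against the integer gridlines: one x-axis crossing is at x = 0; the visible y-axis segment lies entirely on the curve.
Finally, fitting integer coefficients to these (and the overall shape) gives p.

2*x^4 - 2*x*y^3 - x^3 + 2*x^2*y + x*y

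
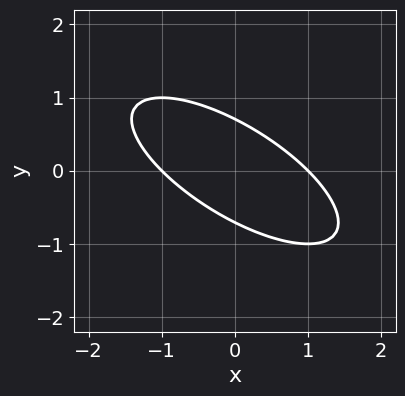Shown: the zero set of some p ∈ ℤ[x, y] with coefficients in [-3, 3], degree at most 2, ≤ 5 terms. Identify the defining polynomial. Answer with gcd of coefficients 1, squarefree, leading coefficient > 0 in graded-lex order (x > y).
First, degree: the shape is more complex than any degree-1 curve, so deg p = 2.
Then, reading off the gridlines: among the integer gridlines, it crosses the x-axis at x ∈ {-1, 1}.
Finally, matching integer coefficients to the picture gives p.

x^2 + 2*x*y + 2*y^2 - 1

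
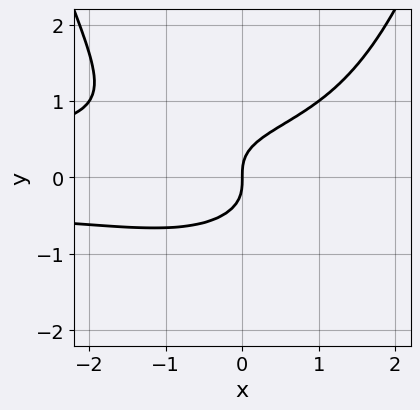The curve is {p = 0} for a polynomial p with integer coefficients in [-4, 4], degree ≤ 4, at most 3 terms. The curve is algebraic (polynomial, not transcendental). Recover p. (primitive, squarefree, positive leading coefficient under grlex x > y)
(a) deg p = 4. A generic line meets the curve in up to 4 points.
(b) From the axis intercepts and sections: it meets the y-axis at y = 0 (among the integer gridlines); it crosses the x-axis at the gridline x = 0.
(c) These observations pin down the coefficients.

x^2*y^2 - 2*y^3 + x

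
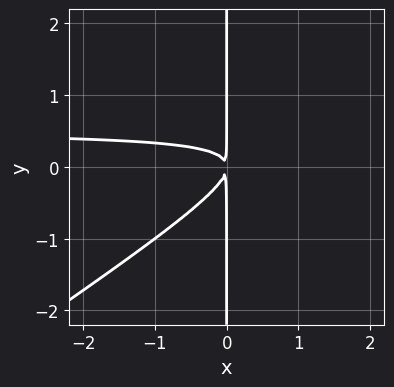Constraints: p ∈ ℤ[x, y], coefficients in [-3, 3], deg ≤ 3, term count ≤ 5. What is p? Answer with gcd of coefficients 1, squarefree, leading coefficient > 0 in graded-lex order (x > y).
deg p = 3. The shape is more complex than any degree-2 curve.
Checking where it meets the axes: the visible y-axis segment lies entirely on the curve.
Solving for integer coefficients yields p as stated.

2*x^2*y - 3*x*y^2 - x^2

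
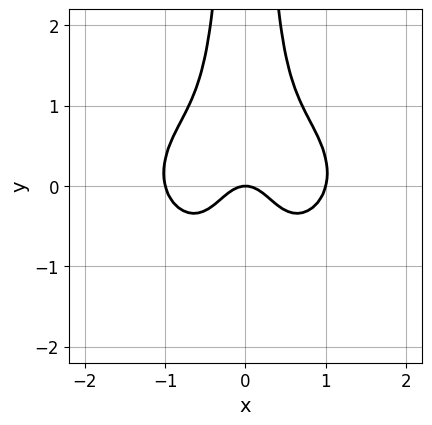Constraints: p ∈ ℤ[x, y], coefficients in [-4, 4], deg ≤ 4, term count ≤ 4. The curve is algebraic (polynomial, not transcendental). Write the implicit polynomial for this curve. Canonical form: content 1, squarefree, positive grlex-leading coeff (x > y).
2*x^4 + 3*x^2*y^2 - 2*x^2 - y

(a) Degree: no degree-3 curve has this shape, so deg p = 4.
(b) Symmetries: mirror symmetry x ↦ −x ⇒ only even powers of x.
(c) Observable constraints: it meets the y-axis at y = 0 (among the integer gridlines); the x-axis gridline crossings are at x ∈ {-1, 0, 1}.
(d) Fitting integer coefficients to these (and the overall shape) gives p.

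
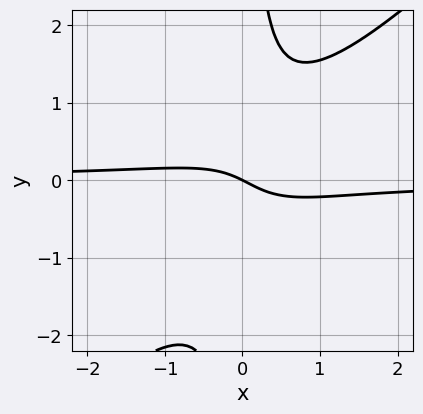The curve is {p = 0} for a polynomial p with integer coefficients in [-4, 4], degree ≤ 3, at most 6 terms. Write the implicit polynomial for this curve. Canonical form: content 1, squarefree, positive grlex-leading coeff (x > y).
3*x^2*y - 3*x*y^2 - x*y + x + 2*y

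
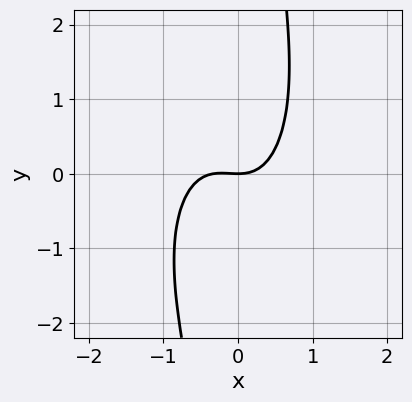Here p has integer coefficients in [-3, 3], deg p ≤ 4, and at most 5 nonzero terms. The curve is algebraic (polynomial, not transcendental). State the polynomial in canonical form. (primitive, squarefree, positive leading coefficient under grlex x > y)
3*x^3 + x*y^2 + x^2 - 2*y

First, deg p = 3. The shape is more complex than any degree-2 curve.
Next, from the visible intercepts: it meets the x-axis at x = 0 (among the integer gridlines); one y-axis crossing is at y = 0.
Finally, fitting integer coefficients to these (and the overall shape) gives p.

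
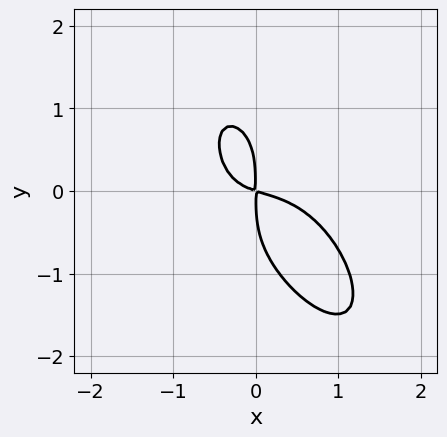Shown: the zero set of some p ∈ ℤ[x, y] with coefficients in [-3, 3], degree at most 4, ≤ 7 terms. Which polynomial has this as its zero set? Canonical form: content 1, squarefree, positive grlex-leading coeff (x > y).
3*x^4 + y^4 + 3*x^2*y + x^2 + 3*x*y

First, degree: a generic line meets the curve in up to 4 points, so deg p = 4.
Finally, matching integer coefficients to the picture gives p.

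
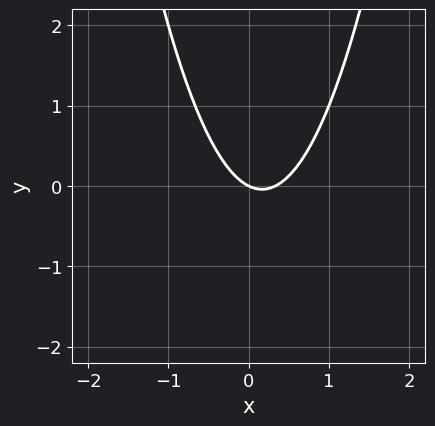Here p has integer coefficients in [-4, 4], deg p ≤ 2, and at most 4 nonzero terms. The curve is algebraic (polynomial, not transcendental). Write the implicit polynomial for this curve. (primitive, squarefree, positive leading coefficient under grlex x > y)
3*x^2 - x - 2*y

1. The degree is 2 — a generic line meets the curve in up to 2 points.
2. Reading off the gridlines: it meets the y-axis at y = 0 (among the integer gridlines); it crosses the x-axis at the gridline x = 0.
3. These observations pin down the coefficients.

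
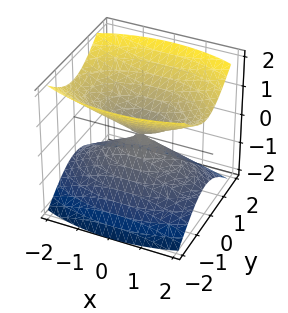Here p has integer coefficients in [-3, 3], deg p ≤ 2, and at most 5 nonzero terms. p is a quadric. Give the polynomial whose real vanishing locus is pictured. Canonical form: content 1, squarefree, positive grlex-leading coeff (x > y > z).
x^2 + 3*y^2 - 3*z^2

1. The picture has 2 separate pieces. They look like related sheets of one shape, so recover p as a whole.
2. Degree: two nappes meeting at a single point; a quadric, so deg p = 2.
3. Symmetries: the x ↦ −x reflection is a symmetry, so x appears only in even powers; it's symmetric under y → −y, forcing even powers of y; mirror symmetry z ↦ −z ⇒ only even powers of z.
4. Observable constraints: one y-axis crossing is at y = 0; it crosses the x-axis at the gridline x = 0; one z-axis crossing is at z = 0.
5. The integer polynomial consistent with all of this is the stated p.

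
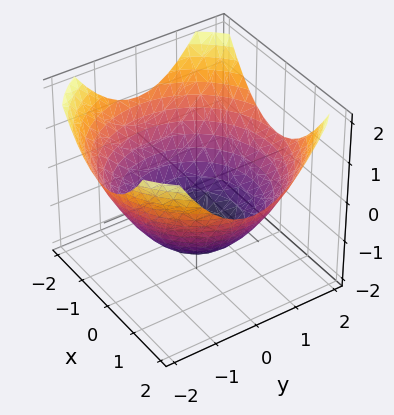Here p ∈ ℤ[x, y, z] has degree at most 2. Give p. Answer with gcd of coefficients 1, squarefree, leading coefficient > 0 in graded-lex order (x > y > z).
x^2 + y^2 - 2*z - 3

First, the degree is 2 — the shape is more complex than any degree-1 surface.
Then, by symmetry, the surface is invariant under rotation about z: p = q(x² + y², z).
Next, from the visible intercepts: a circular section at z = -1 has radius exactly 1.
Finally, together with the visible shape, these determine p as stated.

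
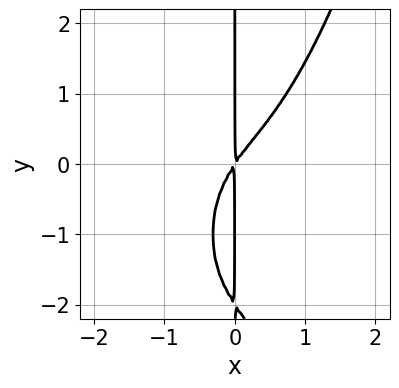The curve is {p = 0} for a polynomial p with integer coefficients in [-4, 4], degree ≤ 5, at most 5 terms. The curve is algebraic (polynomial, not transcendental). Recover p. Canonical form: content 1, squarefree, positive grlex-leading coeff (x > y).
2*x^4 - x*y^2 + 3*x^2 - 2*x*y

(a) The degree is 4 — a generic line meets the curve in up to 4 points.
(b) Reading off the gridlines: the visible y-axis segment lies entirely on the curve.
(c) Solving for integer coefficients yields p as stated.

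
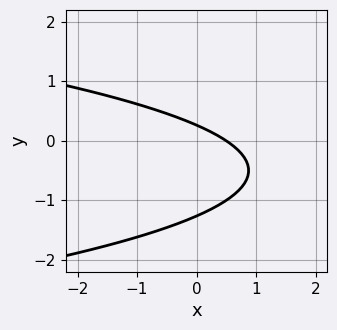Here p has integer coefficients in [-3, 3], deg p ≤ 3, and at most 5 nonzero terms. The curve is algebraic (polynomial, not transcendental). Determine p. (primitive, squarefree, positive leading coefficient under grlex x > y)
Degree: the shape is more complex than any degree-1 curve, so deg p = 2.
Putting this together gives p.

3*y^2 + 2*x + 3*y - 1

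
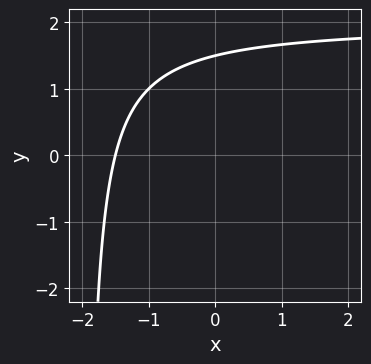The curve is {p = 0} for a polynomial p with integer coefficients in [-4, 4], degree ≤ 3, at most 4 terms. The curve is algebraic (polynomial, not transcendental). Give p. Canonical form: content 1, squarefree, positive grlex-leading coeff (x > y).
x*y - 2*x + 2*y - 3

First, the degree is 2 — a generic line meets the curve in up to 2 points.
Finally, matching integer coefficients to the picture gives p.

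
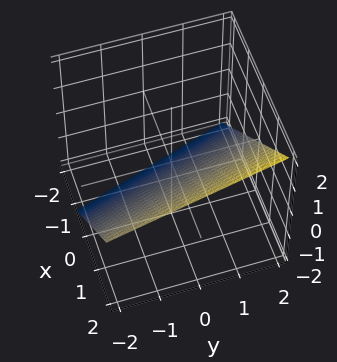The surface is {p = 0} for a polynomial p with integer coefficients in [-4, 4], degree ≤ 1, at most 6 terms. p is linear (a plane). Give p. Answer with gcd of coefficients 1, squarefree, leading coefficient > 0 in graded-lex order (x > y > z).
3*x + y - 3*z - 2

Degree: every cross-section is a straight line — this is a plane, so deg p = 1.
Checking where it meets the axes: one y-axis crossing is at y = 2.
Assembling these constraints gives the stated polynomial.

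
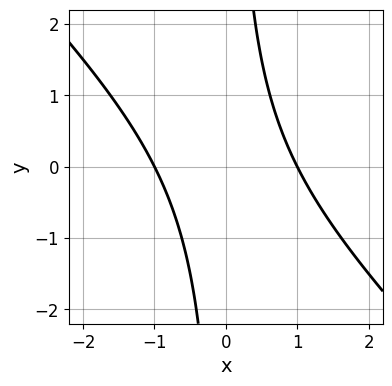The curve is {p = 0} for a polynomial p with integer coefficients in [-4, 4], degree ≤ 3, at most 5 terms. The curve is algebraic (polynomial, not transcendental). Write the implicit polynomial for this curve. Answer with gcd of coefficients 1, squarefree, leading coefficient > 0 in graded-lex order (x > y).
x^2 + x*y - 1

Degree: the shape is more complex than any degree-1 curve, so deg p = 2.
Checking where it meets the axes: the x-axis gridline crossings are at x ∈ {-1, 1}; the curve avoids every integer y-axis point in the box.
Fitting integer coefficients to these (and the overall shape) gives p.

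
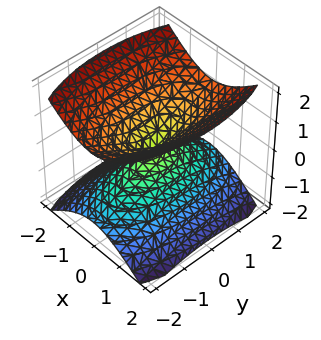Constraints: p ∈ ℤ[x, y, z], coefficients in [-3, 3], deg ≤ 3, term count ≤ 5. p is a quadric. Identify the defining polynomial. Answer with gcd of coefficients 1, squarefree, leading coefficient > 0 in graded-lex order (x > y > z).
(a) The picture has 2 separate pieces. They look like related sheets of one shape, so recover p as a whole.
(b) Degree: a double cone through the origin; a quadric, so deg p = 2.
(c) Symmetries: the x ↦ −x reflection is a symmetry, so x appears only in even powers; the z ↦ −z reflection is a symmetry, so z appears only in even powers; it's symmetric under y → −y, forcing even powers of y.
(d) From the visible intercepts: it crosses the x-axis at the gridline x = 0; it meets the y-axis at y = 0 (among the integer gridlines); it meets the z-axis at z = 0 (among the integer gridlines).
(e) Assembling these constraints gives the stated polynomial.

3*x^2 + y^2 - 3*z^2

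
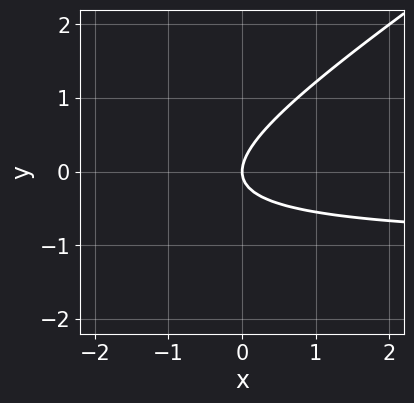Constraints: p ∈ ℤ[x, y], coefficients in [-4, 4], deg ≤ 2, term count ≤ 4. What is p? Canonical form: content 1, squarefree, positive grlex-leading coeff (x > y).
2*x*y - 3*y^2 + 2*x

The degree is 2 — no degree-1 curve has this shape.
From the axis intercepts and sections: one y-axis crossing is at y = 0; it crosses the x-axis at the gridline x = 0.
Matching integer coefficients to the picture gives p.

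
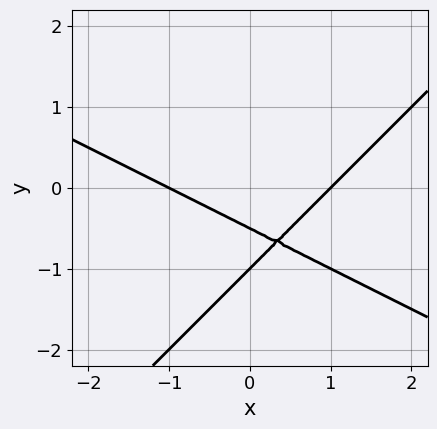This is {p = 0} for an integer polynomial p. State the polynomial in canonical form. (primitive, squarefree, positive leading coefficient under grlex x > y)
1. deg p = 2. The shape is more complex than any degree-1 curve.
2. Observable constraints: it crosses the y-axis at the gridline y = -1; among the integer gridlines, it crosses the x-axis at x ∈ {-1, 1}.
3. Matching integer coefficients to the picture gives p.

x^2 + x*y - 2*y^2 - 3*y - 1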